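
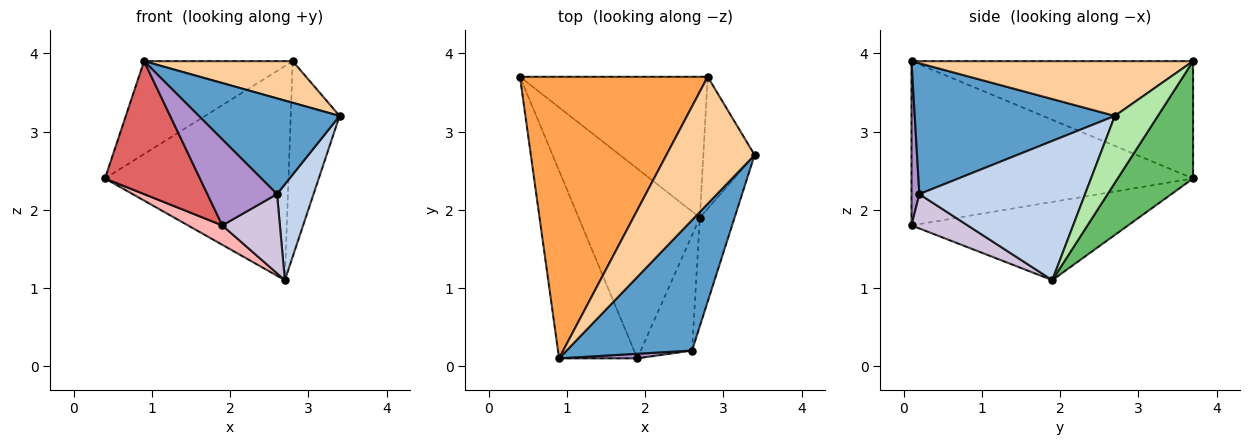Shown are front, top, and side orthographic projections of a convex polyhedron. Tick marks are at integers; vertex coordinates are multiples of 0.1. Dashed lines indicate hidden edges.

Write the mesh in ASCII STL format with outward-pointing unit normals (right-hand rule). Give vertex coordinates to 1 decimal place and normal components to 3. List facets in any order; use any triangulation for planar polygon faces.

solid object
 facet normal 0.644 -0.453 0.617
  outer loop
   vertex 2.6 0.2 2.2
   vertex 3.4 2.7 3.2
   vertex 0.9 0.1 3.9
  endloop
 endfacet
 facet normal 0.949 -0.209 -0.237
  outer loop
   vertex 2.6 0.2 2.2
   vertex 2.7 1.9 1.1
   vertex 3.4 2.7 3.2
  endloop
 endfacet
 facet normal -0.510 0.269 0.817
  outer loop
   vertex 2.8 3.7 3.9
   vertex 0.4 3.7 2.4
   vertex 0.9 0.1 3.9
  endloop
 endfacet
 facet normal 0.508 -0.268 0.819
  outer loop
   vertex 2.8 3.7 3.9
   vertex 0.9 0.1 3.9
   vertex 3.4 2.7 3.2
  endloop
 endfacet
 facet normal 0.325 0.790 -0.520
  outer loop
   vertex 2.8 3.7 3.9
   vertex 2.7 1.9 1.1
   vertex 0.4 3.7 2.4
  endloop
 endfacet
 facet normal 0.589 0.670 -0.452
  outer loop
   vertex 2.8 3.7 3.9
   vertex 3.4 2.7 3.2
   vertex 2.7 1.9 1.1
  endloop
 endfacet
 facet normal -0.864 -0.291 -0.411
  outer loop
   vertex 1.9 0.1 1.8
   vertex 0.9 0.1 3.9
   vertex 0.4 3.7 2.4
  endloop
 endfacet
 facet normal -0.540 -0.086 -0.837
  outer loop
   vertex 1.9 0.1 1.8
   vertex 0.4 3.7 2.4
   vertex 2.7 1.9 1.1
  endloop
 endfacet
 facet normal 0.111 -0.992 0.053
  outer loop
   vertex 1.9 0.1 1.8
   vertex 2.6 0.2 2.2
   vertex 0.9 0.1 3.9
  endloop
 endfacet
 facet normal 0.483 -0.495 -0.722
  outer loop
   vertex 1.9 0.1 1.8
   vertex 2.7 1.9 1.1
   vertex 2.6 0.2 2.2
  endloop
 endfacet
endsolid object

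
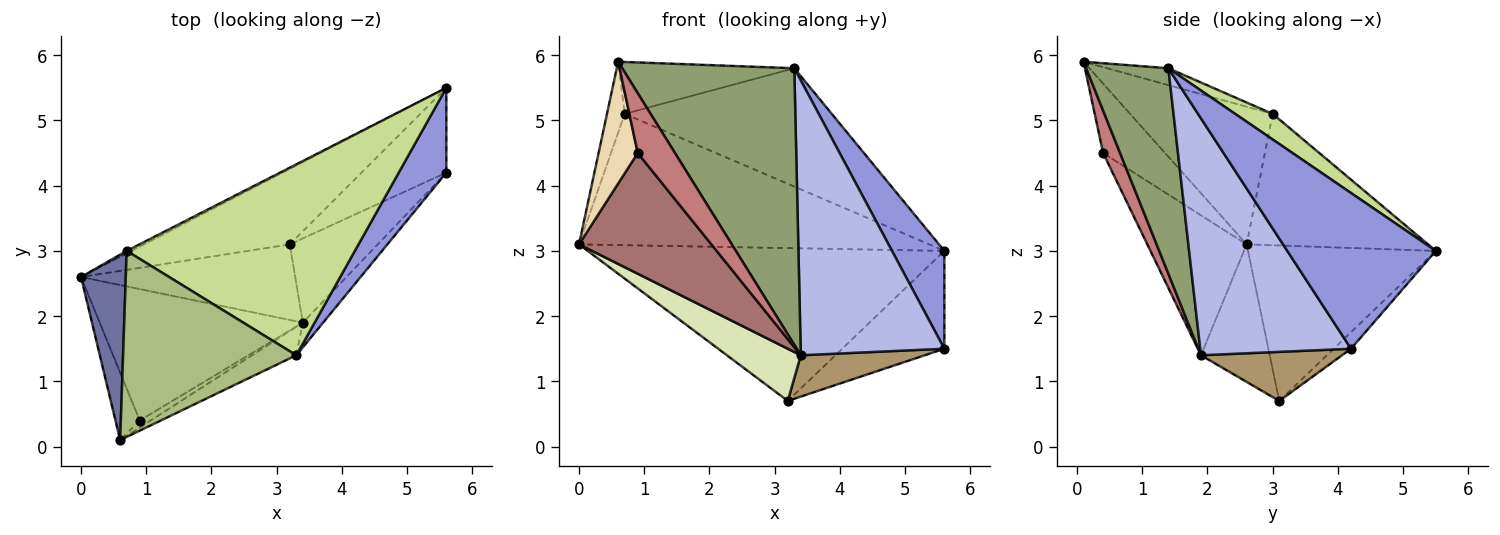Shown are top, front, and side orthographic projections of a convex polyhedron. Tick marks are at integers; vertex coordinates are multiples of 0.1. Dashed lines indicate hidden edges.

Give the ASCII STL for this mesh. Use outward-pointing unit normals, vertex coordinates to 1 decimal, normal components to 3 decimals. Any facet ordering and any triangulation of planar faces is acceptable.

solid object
 facet normal -0.944 0.117 0.307
  outer loop
   vertex 0.7 3.0 5.1
   vertex 0.0 2.6 3.1
   vertex 0.6 0.1 5.9
  endloop
 endfacet
 facet normal -0.460 0.888 -0.017
  outer loop
   vertex 0.7 3.0 5.1
   vertex 5.6 5.5 3.0
   vertex 0.0 2.6 3.1
  endloop
 endfacet
 facet normal 0.906 -0.319 0.277
  outer loop
   vertex 3.3 1.4 5.8
   vertex 5.6 4.2 1.5
   vertex 5.6 5.5 3.0
  endloop
 endfacet
 facet normal 0.723 -0.688 -0.062
  outer loop
   vertex 3.3 1.4 5.8
   vertex 3.4 1.9 1.4
   vertex 5.6 4.2 1.5
  endloop
 endfacet
 facet normal 0.429 -0.898 -0.092
  outer loop
   vertex 3.3 1.4 5.8
   vertex 0.6 0.1 5.9
   vertex 3.4 1.9 1.4
  endloop
 endfacet
 facet normal -0.093 0.268 0.959
  outer loop
   vertex 3.3 1.4 5.8
   vertex 0.7 3.0 5.1
   vertex 0.6 0.1 5.9
  endloop
 endfacet
 facet normal 0.095 0.525 0.846
  outer loop
   vertex 3.3 1.4 5.8
   vertex 5.6 5.5 3.0
   vertex 0.7 3.0 5.1
  endloop
 endfacet
 facet normal -0.467 -0.502 -0.728
  outer loop
   vertex 3.2 3.1 0.7
   vertex 3.4 1.9 1.4
   vertex 0.0 2.6 3.1
  endloop
 endfacet
 facet normal 0.448 -0.394 -0.803
  outer loop
   vertex 3.2 3.1 0.7
   vertex 5.6 4.2 1.5
   vertex 3.4 1.9 1.4
  endloop
 endfacet
 facet normal -0.427 0.811 -0.400
  outer loop
   vertex 3.2 3.1 0.7
   vertex 0.0 2.6 3.1
   vertex 5.6 5.5 3.0
  endloop
 endfacet
 facet normal -0.127 0.750 -0.650
  outer loop
   vertex 3.2 3.1 0.7
   vertex 5.6 5.5 3.0
   vertex 5.6 4.2 1.5
  endloop
 endfacet
 facet normal -0.811 -0.512 -0.283
  outer loop
   vertex 0.9 0.4 4.5
   vertex 0.6 0.1 5.9
   vertex 0.0 2.6 3.1
  endloop
 endfacet
 facet normal -0.453 -0.603 -0.657
  outer loop
   vertex 0.9 0.4 4.5
   vertex 0.0 2.6 3.1
   vertex 3.4 1.9 1.4
  endloop
 endfacet
 facet normal 0.412 -0.905 -0.106
  outer loop
   vertex 0.9 0.4 4.5
   vertex 3.4 1.9 1.4
   vertex 0.6 0.1 5.9
  endloop
 endfacet
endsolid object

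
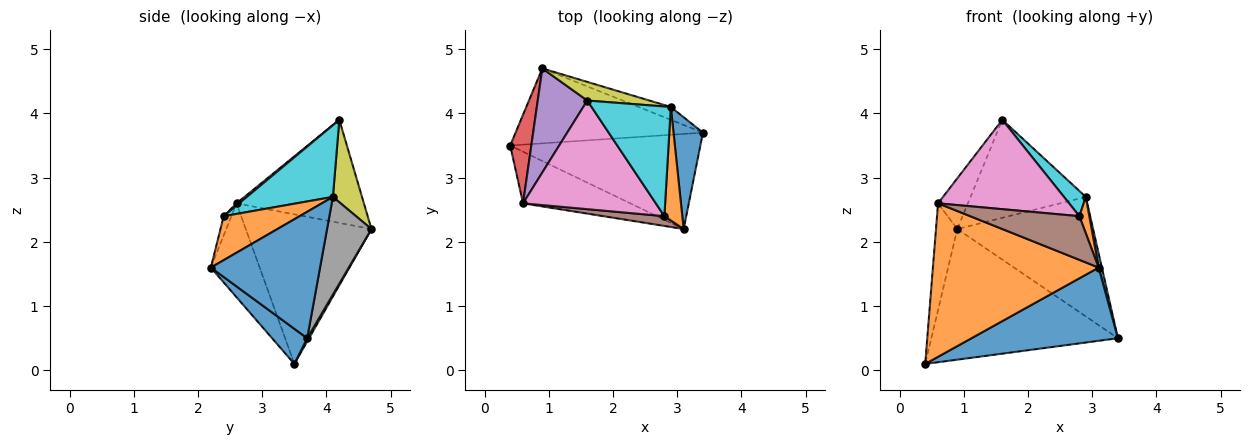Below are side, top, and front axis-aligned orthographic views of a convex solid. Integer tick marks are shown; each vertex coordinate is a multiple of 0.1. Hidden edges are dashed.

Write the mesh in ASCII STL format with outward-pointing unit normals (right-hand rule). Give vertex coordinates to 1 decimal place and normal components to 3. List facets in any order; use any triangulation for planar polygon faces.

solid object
 facet normal 0.145 -0.604 -0.784
  outer loop
   vertex 3.1 2.2 1.6
   vertex 0.4 3.5 0.1
   vertex 3.4 3.7 0.5
  endloop
 endfacet
 facet normal -0.269 -0.913 -0.307
  outer loop
   vertex 0.6 2.6 2.6
   vertex 0.4 3.5 0.1
   vertex 3.1 2.2 1.6
  endloop
 endfacet
 facet normal 0.009 0.867 -0.498
  outer loop
   vertex 0.9 4.7 2.2
   vertex 3.4 3.7 0.5
   vertex 0.4 3.5 0.1
  endloop
 endfacet
 facet normal -0.976 0.166 0.138
  outer loop
   vertex 0.9 4.7 2.2
   vertex 0.4 3.5 0.1
   vertex 0.6 2.6 2.6
  endloop
 endfacet
 facet normal -0.882 0.207 0.424
  outer loop
   vertex 0.9 4.7 2.2
   vertex 0.6 2.6 2.6
   vertex 1.6 4.2 3.9
  endloop
 endfacet
 facet normal -0.069 -0.974 0.218
  outer loop
   vertex 2.8 2.4 2.4
   vertex 0.6 2.6 2.6
   vertex 3.1 2.2 1.6
  endloop
 endfacet
 facet normal 0.012 -0.635 0.772
  outer loop
   vertex 2.8 2.4 2.4
   vertex 1.6 4.2 3.9
   vertex 0.6 2.6 2.6
  endloop
 endfacet
 facet normal 0.309 0.946 -0.102
  outer loop
   vertex 2.9 4.1 2.7
   vertex 3.4 3.7 0.5
   vertex 0.9 4.7 2.2
  endloop
 endfacet
 facet normal 0.241 0.954 0.181
  outer loop
   vertex 2.9 4.1 2.7
   vertex 0.9 4.7 2.2
   vertex 1.6 4.2 3.9
  endloop
 endfacet
 facet normal 0.662 -0.168 0.731
  outer loop
   vertex 2.9 4.1 2.7
   vertex 1.6 4.2 3.9
   vertex 2.8 2.4 2.4
  endloop
 endfacet
 facet normal 0.974 -0.029 0.226
  outer loop
   vertex 2.9 4.1 2.7
   vertex 3.1 2.2 1.6
   vertex 3.4 3.7 0.5
  endloop
 endfacet
 facet normal 0.919 -0.120 0.375
  outer loop
   vertex 2.9 4.1 2.7
   vertex 2.8 2.4 2.4
   vertex 3.1 2.2 1.6
  endloop
 endfacet
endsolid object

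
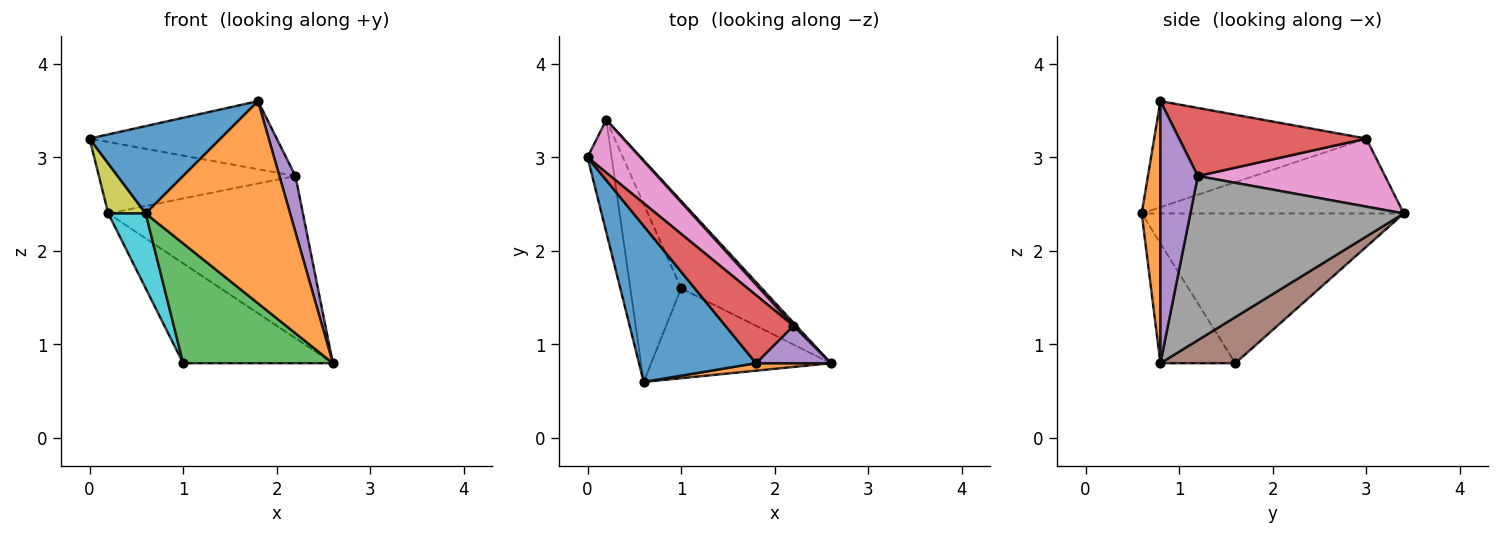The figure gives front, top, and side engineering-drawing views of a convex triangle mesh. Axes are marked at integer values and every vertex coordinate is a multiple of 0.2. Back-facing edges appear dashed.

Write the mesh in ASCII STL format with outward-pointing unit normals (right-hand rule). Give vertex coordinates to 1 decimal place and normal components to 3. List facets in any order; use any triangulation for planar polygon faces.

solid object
 facet normal -0.620 -0.383 0.684
  outer loop
   vertex 1.8 0.8 3.6
   vertex 0.0 3.0 3.2
   vertex 0.6 0.6 2.4
  endloop
 endfacet
 facet normal 0.128 -0.991 0.037
  outer loop
   vertex 1.8 0.8 3.6
   vertex 0.6 0.6 2.4
   vertex 2.6 0.8 0.8
  endloop
 endfacet
 facet normal -0.371 -0.743 -0.557
  outer loop
   vertex 1.0 1.6 0.8
   vertex 2.6 0.8 0.8
   vertex 0.6 0.6 2.4
  endloop
 endfacet
 facet normal 0.577 0.577 0.577
  outer loop
   vertex 2.2 1.2 2.8
   vertex 0.0 3.0 3.2
   vertex 1.8 0.8 3.6
  endloop
 endfacet
 facet normal 0.889 -0.381 0.254
  outer loop
   vertex 2.2 1.2 2.8
   vertex 1.8 0.8 3.6
   vertex 2.6 0.8 0.8
  endloop
 endfacet
 facet normal 0.352 0.704 -0.616
  outer loop
   vertex 0.2 3.4 2.4
   vertex 2.6 0.8 0.8
   vertex 1.0 1.6 0.8
  endloop
 endfacet
 facet normal 0.608 0.639 0.471
  outer loop
   vertex 0.2 3.4 2.4
   vertex 0.0 3.0 3.2
   vertex 2.2 1.2 2.8
  endloop
 endfacet
 facet normal 0.739 0.674 0.013
  outer loop
   vertex 0.2 3.4 2.4
   vertex 2.2 1.2 2.8
   vertex 2.6 0.8 0.8
  endloop
 endfacet
 facet normal -0.943 -0.135 -0.303
  outer loop
   vertex 0.2 3.4 2.4
   vertex 0.6 0.6 2.4
   vertex 0.0 3.0 3.2
  endloop
 endfacet
 facet normal -0.938 -0.134 -0.318
  outer loop
   vertex 0.2 3.4 2.4
   vertex 1.0 1.6 0.8
   vertex 0.6 0.6 2.4
  endloop
 endfacet
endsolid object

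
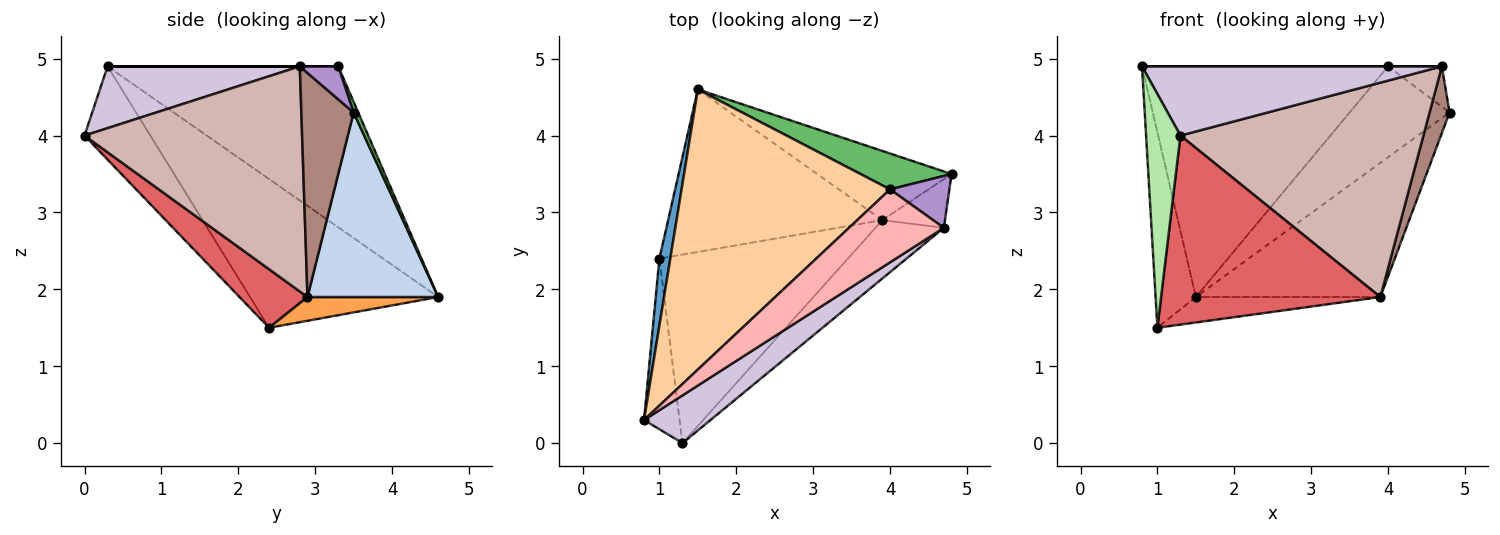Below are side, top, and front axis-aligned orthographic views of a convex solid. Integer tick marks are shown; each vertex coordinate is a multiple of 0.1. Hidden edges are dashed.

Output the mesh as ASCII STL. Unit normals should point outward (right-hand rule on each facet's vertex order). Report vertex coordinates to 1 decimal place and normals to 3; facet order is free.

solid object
 facet normal -0.975 0.209 0.072
  outer loop
   vertex 1.0 2.4 1.5
   vertex 0.8 0.3 4.9
   vertex 1.5 4.6 1.9
  endloop
 endfacet
 facet normal 0.533 0.752 -0.388
  outer loop
   vertex 3.9 2.9 1.9
   vertex 1.5 4.6 1.9
   vertex 4.8 3.5 4.3
  endloop
 endfacet
 facet normal 0.109 0.154 -0.982
  outer loop
   vertex 3.9 2.9 1.9
   vertex 1.0 2.4 1.5
   vertex 1.5 4.6 1.9
  endloop
 endfacet
 facet normal -0.512 0.546 0.663
  outer loop
   vertex 4.0 3.3 4.9
   vertex 1.5 4.6 1.9
   vertex 0.8 0.3 4.9
  endloop
 endfacet
 facet normal 0.043 0.929 0.367
  outer loop
   vertex 4.0 3.3 4.9
   vertex 4.8 3.5 4.3
   vertex 1.5 4.6 1.9
  endloop
 endfacet
 facet normal -0.840 -0.439 -0.320
  outer loop
   vertex 1.3 0.0 4.0
   vertex 0.8 0.3 4.9
   vertex 1.0 2.4 1.5
  endloop
 endfacet
 facet normal 0.214 -0.692 -0.690
  outer loop
   vertex 1.3 0.0 4.0
   vertex 1.0 2.4 1.5
   vertex 3.9 2.9 1.9
  endloop
 endfacet
 facet normal 0.000 0.000 1.000
  outer loop
   vertex 4.7 2.8 4.9
   vertex 4.0 3.3 4.9
   vertex 0.8 0.3 4.9
  endloop
 endfacet
 facet normal 0.402 0.562 0.723
  outer loop
   vertex 4.7 2.8 4.9
   vertex 4.8 3.5 4.3
   vertex 4.0 3.3 4.9
  endloop
 endfacet
 facet normal 0.467 -0.728 0.502
  outer loop
   vertex 4.7 2.8 4.9
   vertex 0.8 0.3 4.9
   vertex 1.3 0.0 4.0
  endloop
 endfacet
 facet normal 0.904 -0.346 -0.253
  outer loop
   vertex 4.7 2.8 4.9
   vertex 3.9 2.9 1.9
   vertex 4.8 3.5 4.3
  endloop
 endfacet
 facet normal 0.654 -0.730 -0.199
  outer loop
   vertex 4.7 2.8 4.9
   vertex 1.3 0.0 4.0
   vertex 3.9 2.9 1.9
  endloop
 endfacet
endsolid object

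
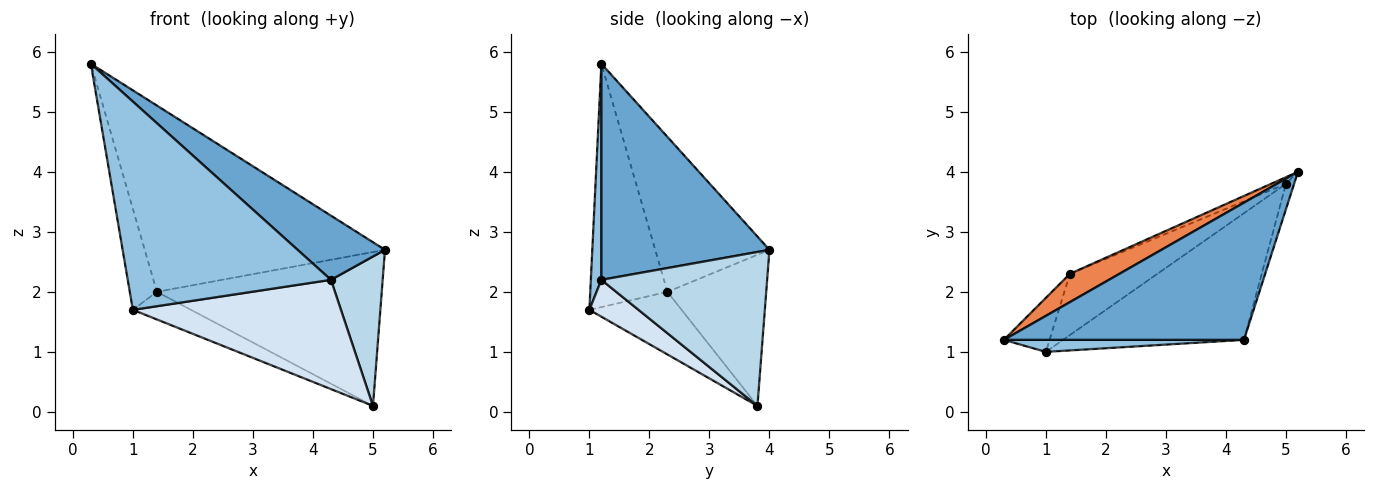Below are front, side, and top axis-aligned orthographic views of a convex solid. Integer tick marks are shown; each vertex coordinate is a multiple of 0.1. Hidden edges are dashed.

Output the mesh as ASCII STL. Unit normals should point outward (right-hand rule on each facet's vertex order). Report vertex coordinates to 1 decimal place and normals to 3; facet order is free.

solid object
 facet normal 0.632 -0.328 0.702
  outer loop
   vertex 4.3 1.2 2.2
   vertex 5.2 4.0 2.7
   vertex 0.3 1.2 5.8
  endloop
 endfacet
 facet normal 0.052 -0.997 0.057
  outer loop
   vertex 4.3 1.2 2.2
   vertex 0.3 1.2 5.8
   vertex 1.0 1.0 1.7
  endloop
 endfacet
 facet normal 0.953 -0.297 -0.050
  outer loop
   vertex 4.3 1.2 2.2
   vertex 5.0 3.8 0.1
   vertex 5.2 4.0 2.7
  endloop
 endfacet
 facet normal 0.153 -0.646 -0.748
  outer loop
   vertex 4.3 1.2 2.2
   vertex 1.0 1.0 1.7
   vertex 5.0 3.8 0.1
  endloop
 endfacet
 facet normal -0.425 0.895 0.136
  outer loop
   vertex 1.4 2.3 2.0
   vertex 0.3 1.2 5.8
   vertex 5.2 4.0 2.7
  endloop
 endfacet
 facet normal -0.402 0.915 -0.039
  outer loop
   vertex 1.4 2.3 2.0
   vertex 5.2 4.0 2.7
   vertex 5.0 3.8 0.1
  endloop
 endfacet
 facet normal -0.929 0.326 -0.175
  outer loop
   vertex 1.4 2.3 2.0
   vertex 1.0 1.0 1.7
   vertex 0.3 1.2 5.8
  endloop
 endfacet
 facet normal -0.546 0.344 -0.763
  outer loop
   vertex 1.4 2.3 2.0
   vertex 5.0 3.8 0.1
   vertex 1.0 1.0 1.7
  endloop
 endfacet
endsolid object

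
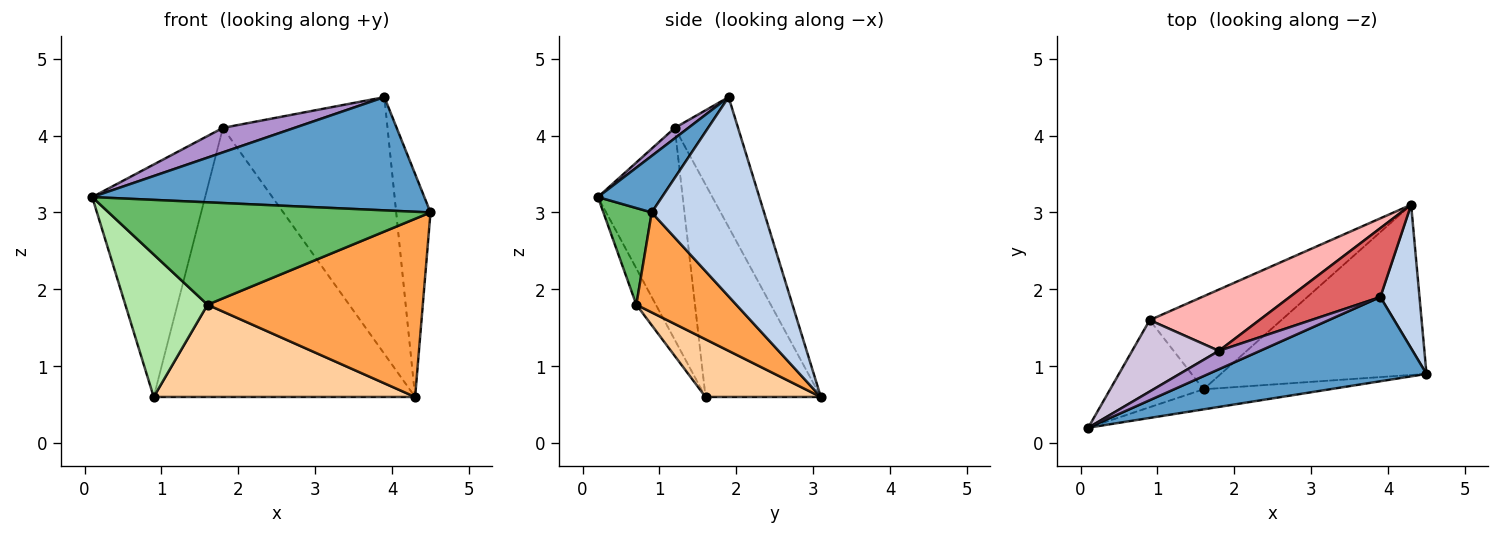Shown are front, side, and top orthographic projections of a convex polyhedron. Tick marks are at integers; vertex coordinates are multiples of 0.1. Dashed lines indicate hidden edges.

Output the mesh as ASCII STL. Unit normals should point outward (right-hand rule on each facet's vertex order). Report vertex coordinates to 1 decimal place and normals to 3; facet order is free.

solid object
 facet normal 0.153 -0.793 0.590
  outer loop
   vertex 3.9 1.9 4.5
   vertex 0.1 0.2 3.2
   vertex 4.5 0.9 3.0
  endloop
 endfacet
 facet normal 0.940 0.287 0.185
  outer loop
   vertex 3.9 1.9 4.5
   vertex 4.5 0.9 3.0
   vertex 4.3 3.1 0.6
  endloop
 endfacet
 facet normal 0.318 -0.685 -0.655
  outer loop
   vertex 1.6 0.7 1.8
   vertex 4.3 3.1 0.6
   vertex 4.5 0.9 3.0
  endloop
 endfacet
 facet normal 0.297 -0.673 -0.678
  outer loop
   vertex 1.6 0.7 1.8
   vertex 0.9 1.6 0.6
   vertex 4.3 3.1 0.6
  endloop
 endfacet
 facet normal 0.146 -0.971 -0.191
  outer loop
   vertex 1.6 0.7 1.8
   vertex 4.5 0.9 3.0
   vertex 0.1 0.2 3.2
  endloop
 endfacet
 facet normal -0.199 -0.836 -0.511
  outer loop
   vertex 1.6 0.7 1.8
   vertex 0.1 0.2 3.2
   vertex 0.9 1.6 0.6
  endloop
 endfacet
 facet normal -0.348 0.905 0.243
  outer loop
   vertex 1.8 1.2 4.1
   vertex 3.9 1.9 4.5
   vertex 4.3 3.1 0.6
  endloop
 endfacet
 facet normal -0.395 0.896 0.204
  outer loop
   vertex 1.8 1.2 4.1
   vertex 4.3 3.1 0.6
   vertex 0.9 1.6 0.6
  endloop
 endfacet
 facet normal 0.150 -0.790 0.594
  outer loop
   vertex 1.8 1.2 4.1
   vertex 0.1 0.2 3.2
   vertex 3.9 1.9 4.5
  endloop
 endfacet
 facet normal -0.583 0.777 0.239
  outer loop
   vertex 1.8 1.2 4.1
   vertex 0.9 1.6 0.6
   vertex 0.1 0.2 3.2
  endloop
 endfacet
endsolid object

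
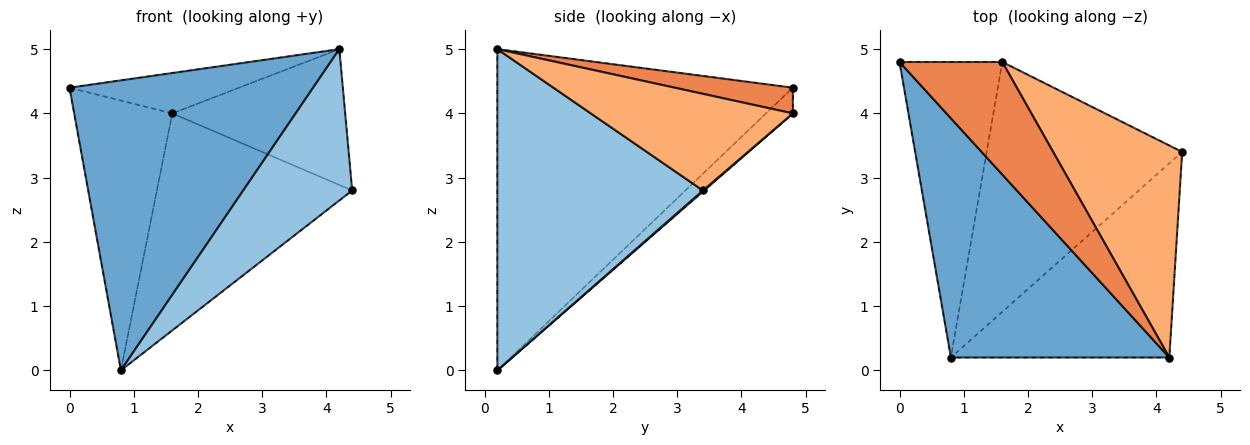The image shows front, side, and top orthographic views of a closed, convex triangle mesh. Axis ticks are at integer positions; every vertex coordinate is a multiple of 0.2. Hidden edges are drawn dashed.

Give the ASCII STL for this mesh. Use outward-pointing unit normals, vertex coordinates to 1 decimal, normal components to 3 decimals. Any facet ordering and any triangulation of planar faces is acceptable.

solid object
 facet normal -0.683 -0.563 0.465
  outer loop
   vertex 4.2 0.2 5.0
   vertex 0.0 4.8 4.4
   vertex 0.8 0.2 0.0
  endloop
 endfacet
 facet normal 0.757 -0.401 -0.515
  outer loop
   vertex 4.2 0.2 5.0
   vertex 0.8 0.2 0.0
   vertex 4.4 3.4 2.8
  endloop
 endfacet
 facet normal -0.182 0.663 -0.726
  outer loop
   vertex 1.6 4.8 4.0
   vertex 0.8 0.2 0.0
   vertex 0.0 4.8 4.4
  endloop
 endfacet
 facet normal 0.004 0.656 -0.755
  outer loop
   vertex 1.6 4.8 4.0
   vertex 4.4 3.4 2.8
   vertex 0.8 0.2 0.0
  endloop
 endfacet
 facet normal 0.229 0.329 0.916
  outer loop
   vertex 1.6 4.8 4.0
   vertex 0.0 4.8 4.4
   vertex 4.2 0.2 5.0
  endloop
 endfacet
 facet normal 0.533 0.456 0.712
  outer loop
   vertex 1.6 4.8 4.0
   vertex 4.2 0.2 5.0
   vertex 4.4 3.4 2.8
  endloop
 endfacet
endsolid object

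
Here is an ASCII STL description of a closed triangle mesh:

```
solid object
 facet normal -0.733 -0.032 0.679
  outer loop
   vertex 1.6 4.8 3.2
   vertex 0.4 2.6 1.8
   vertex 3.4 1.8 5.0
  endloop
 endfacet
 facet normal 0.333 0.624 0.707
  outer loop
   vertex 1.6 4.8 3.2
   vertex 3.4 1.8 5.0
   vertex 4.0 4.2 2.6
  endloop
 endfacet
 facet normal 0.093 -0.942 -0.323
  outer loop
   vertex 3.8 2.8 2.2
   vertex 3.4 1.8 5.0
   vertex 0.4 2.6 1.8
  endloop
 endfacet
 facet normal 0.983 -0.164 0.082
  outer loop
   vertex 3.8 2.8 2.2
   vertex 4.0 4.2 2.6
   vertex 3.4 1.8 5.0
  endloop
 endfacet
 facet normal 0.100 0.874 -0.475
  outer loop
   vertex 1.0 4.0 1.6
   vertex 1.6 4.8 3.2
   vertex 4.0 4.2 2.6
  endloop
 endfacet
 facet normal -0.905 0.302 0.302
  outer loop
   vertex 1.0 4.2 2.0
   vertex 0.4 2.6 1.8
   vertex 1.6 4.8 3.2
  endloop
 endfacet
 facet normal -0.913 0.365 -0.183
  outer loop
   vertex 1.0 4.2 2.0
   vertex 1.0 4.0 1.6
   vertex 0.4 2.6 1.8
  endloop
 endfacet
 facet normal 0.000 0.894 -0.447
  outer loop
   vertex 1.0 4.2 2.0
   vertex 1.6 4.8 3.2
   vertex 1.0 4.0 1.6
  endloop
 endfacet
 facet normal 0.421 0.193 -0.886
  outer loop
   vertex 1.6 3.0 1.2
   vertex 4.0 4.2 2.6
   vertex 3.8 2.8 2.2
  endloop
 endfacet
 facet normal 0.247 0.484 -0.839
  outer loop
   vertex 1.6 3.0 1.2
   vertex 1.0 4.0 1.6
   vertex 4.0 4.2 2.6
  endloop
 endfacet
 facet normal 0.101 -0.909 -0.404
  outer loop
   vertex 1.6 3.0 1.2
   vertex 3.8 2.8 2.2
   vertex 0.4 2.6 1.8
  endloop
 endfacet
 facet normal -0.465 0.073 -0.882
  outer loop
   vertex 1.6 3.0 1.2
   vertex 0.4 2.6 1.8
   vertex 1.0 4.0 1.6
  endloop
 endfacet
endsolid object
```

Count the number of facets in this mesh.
12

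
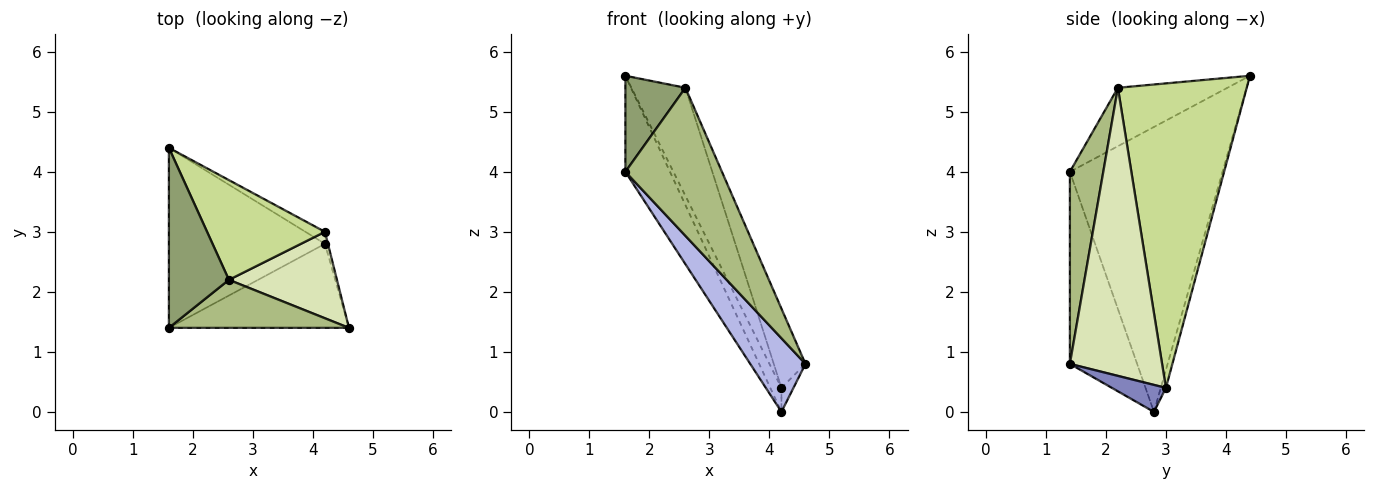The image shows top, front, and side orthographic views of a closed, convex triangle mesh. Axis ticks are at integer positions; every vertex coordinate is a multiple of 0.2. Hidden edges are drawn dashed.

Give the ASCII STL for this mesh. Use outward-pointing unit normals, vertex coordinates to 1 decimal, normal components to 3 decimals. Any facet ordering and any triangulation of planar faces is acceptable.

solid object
 facet normal -0.382 0.827 -0.413
  outer loop
   vertex 4.2 3.0 0.4
   vertex 4.2 2.8 0.0
   vertex 1.6 4.4 5.6
  endloop
 endfacet
 facet normal 0.970 0.216 -0.108
  outer loop
   vertex 4.2 3.0 0.4
   vertex 4.6 1.4 0.8
   vertex 4.2 2.8 0.0
  endloop
 endfacet
 facet normal -0.850 0.248 -0.465
  outer loop
   vertex 1.6 1.4 4.0
   vertex 1.6 4.4 5.6
   vertex 4.2 2.8 0.0
  endloop
 endfacet
 facet normal -0.626 -0.514 -0.587
  outer loop
   vertex 1.6 1.4 4.0
   vertex 4.2 2.8 0.0
   vertex 4.6 1.4 0.8
  endloop
 endfacet
 facet normal -0.652 -0.357 0.669
  outer loop
   vertex 2.6 2.2 5.4
   vertex 1.6 4.4 5.6
   vertex 1.6 1.4 4.0
  endloop
 endfacet
 facet normal 0.313 -0.904 0.293
  outer loop
   vertex 2.6 2.2 5.4
   vertex 1.6 1.4 4.0
   vertex 4.6 1.4 0.8
  endloop
 endfacet
 facet normal 0.869 0.364 0.336
  outer loop
   vertex 2.6 2.2 5.4
   vertex 4.2 3.0 0.4
   vertex 1.6 4.4 5.6
  endloop
 endfacet
 facet normal 0.891 0.306 0.334
  outer loop
   vertex 2.6 2.2 5.4
   vertex 4.6 1.4 0.8
   vertex 4.2 3.0 0.4
  endloop
 endfacet
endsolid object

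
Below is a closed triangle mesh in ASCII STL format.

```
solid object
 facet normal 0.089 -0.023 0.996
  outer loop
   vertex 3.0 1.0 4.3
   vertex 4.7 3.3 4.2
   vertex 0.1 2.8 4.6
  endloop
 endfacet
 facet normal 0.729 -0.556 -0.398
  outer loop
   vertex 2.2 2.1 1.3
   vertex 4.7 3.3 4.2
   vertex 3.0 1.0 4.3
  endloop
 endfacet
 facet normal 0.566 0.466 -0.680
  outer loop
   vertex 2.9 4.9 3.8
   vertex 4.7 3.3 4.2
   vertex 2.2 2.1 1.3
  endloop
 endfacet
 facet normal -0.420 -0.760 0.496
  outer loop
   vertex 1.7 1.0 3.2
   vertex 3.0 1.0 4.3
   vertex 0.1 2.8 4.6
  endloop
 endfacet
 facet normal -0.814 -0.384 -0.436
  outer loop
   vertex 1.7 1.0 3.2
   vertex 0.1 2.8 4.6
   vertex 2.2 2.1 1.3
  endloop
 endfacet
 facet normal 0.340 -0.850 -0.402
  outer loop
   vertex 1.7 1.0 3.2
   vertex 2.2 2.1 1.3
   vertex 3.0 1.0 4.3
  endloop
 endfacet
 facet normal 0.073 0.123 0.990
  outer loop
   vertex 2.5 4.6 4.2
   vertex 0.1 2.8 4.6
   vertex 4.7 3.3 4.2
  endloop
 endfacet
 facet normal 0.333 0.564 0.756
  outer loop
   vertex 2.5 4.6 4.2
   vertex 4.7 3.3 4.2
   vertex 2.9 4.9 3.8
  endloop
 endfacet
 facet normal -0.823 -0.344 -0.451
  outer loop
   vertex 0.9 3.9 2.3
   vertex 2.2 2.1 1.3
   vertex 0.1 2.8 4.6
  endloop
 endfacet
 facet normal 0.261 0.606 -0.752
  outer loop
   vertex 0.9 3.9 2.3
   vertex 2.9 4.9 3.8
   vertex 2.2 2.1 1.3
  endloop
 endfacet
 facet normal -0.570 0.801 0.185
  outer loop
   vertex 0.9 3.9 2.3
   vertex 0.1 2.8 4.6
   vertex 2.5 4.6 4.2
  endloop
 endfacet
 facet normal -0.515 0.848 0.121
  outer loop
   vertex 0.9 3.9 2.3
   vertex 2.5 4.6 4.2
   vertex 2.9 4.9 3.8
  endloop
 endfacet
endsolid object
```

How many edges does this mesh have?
18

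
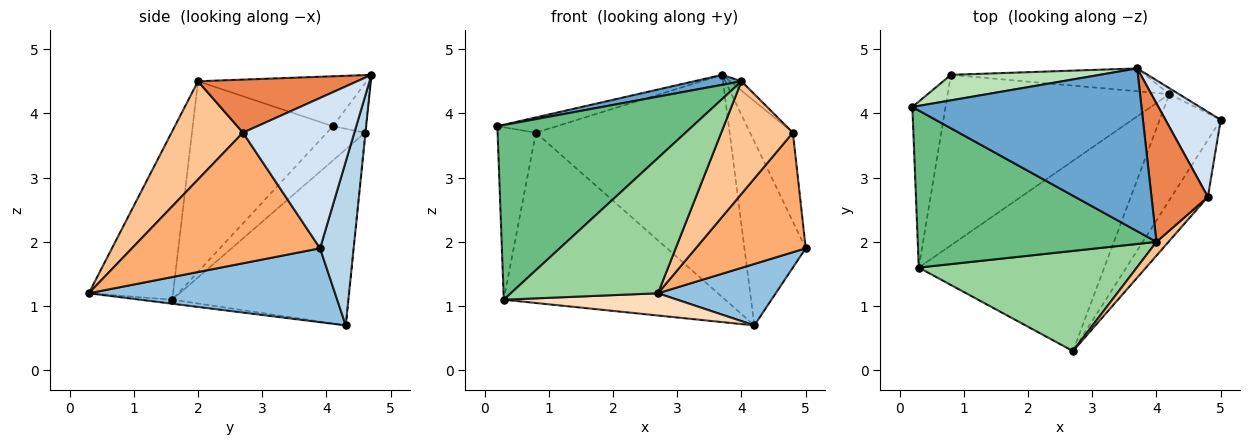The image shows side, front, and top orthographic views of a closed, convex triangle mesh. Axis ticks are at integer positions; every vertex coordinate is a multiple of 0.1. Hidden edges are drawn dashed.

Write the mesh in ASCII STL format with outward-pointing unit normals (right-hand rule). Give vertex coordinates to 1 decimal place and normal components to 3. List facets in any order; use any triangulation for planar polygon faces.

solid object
 facet normal -0.213 -0.060 0.975
  outer loop
   vertex 4.0 2.0 4.5
   vertex 3.7 4.7 4.6
   vertex 0.2 4.1 3.8
  endloop
 endfacet
 facet normal 0.723 -0.346 -0.598
  outer loop
   vertex 4.2 4.3 0.7
   vertex 5.0 3.9 1.9
   vertex 2.7 0.3 1.2
  endloop
 endfacet
 facet normal 0.481 0.876 -0.028
  outer loop
   vertex 4.2 4.3 0.7
   vertex 3.7 4.7 4.6
   vertex 5.0 3.9 1.9
  endloop
 endfacet
 facet normal 0.883 0.340 0.324
  outer loop
   vertex 4.8 2.7 3.7
   vertex 5.0 3.9 1.9
   vertex 3.7 4.7 4.6
  endloop
 endfacet
 facet normal 0.684 0.049 0.727
  outer loop
   vertex 4.8 2.7 3.7
   vertex 3.7 4.7 4.6
   vertex 4.0 2.0 4.5
  endloop
 endfacet
 facet normal 0.839 -0.491 -0.234
  outer loop
   vertex 4.8 2.7 3.7
   vertex 2.7 0.3 1.2
   vertex 5.0 3.9 1.9
  endloop
 endfacet
 facet normal 0.704 -0.705 0.086
  outer loop
   vertex 4.8 2.7 3.7
   vertex 4.0 2.0 4.5
   vertex 2.7 0.3 1.2
  endloop
 endfacet
 facet normal -0.021 -0.116 -0.993
  outer loop
   vertex 0.3 1.6 1.1
   vertex 4.2 4.3 0.7
   vertex 2.7 0.3 1.2
  endloop
 endfacet
 facet normal -0.471 -0.656 0.590
  outer loop
   vertex 0.3 1.6 1.1
   vertex 4.0 2.0 4.5
   vertex 0.2 4.1 3.8
  endloop
 endfacet
 facet normal -0.418 -0.730 0.541
  outer loop
   vertex 0.3 1.6 1.1
   vertex 2.7 0.3 1.2
   vertex 4.0 2.0 4.5
  endloop
 endfacet
 facet normal -0.273 0.493 0.826
  outer loop
   vertex 0.8 4.6 3.7
   vertex 0.2 4.1 3.8
   vertex 3.7 4.7 4.6
  endloop
 endfacet
 facet normal -0.003 0.995 -0.102
  outer loop
   vertex 0.8 4.6 3.7
   vertex 3.7 4.7 4.6
   vertex 4.2 4.3 0.7
  endloop
 endfacet
 facet normal -0.582 0.586 -0.564
  outer loop
   vertex 0.8 4.6 3.7
   vertex 0.3 1.6 1.1
   vertex 0.2 4.1 3.8
  endloop
 endfacet
 facet normal -0.490 0.616 -0.617
  outer loop
   vertex 0.8 4.6 3.7
   vertex 4.2 4.3 0.7
   vertex 0.3 1.6 1.1
  endloop
 endfacet
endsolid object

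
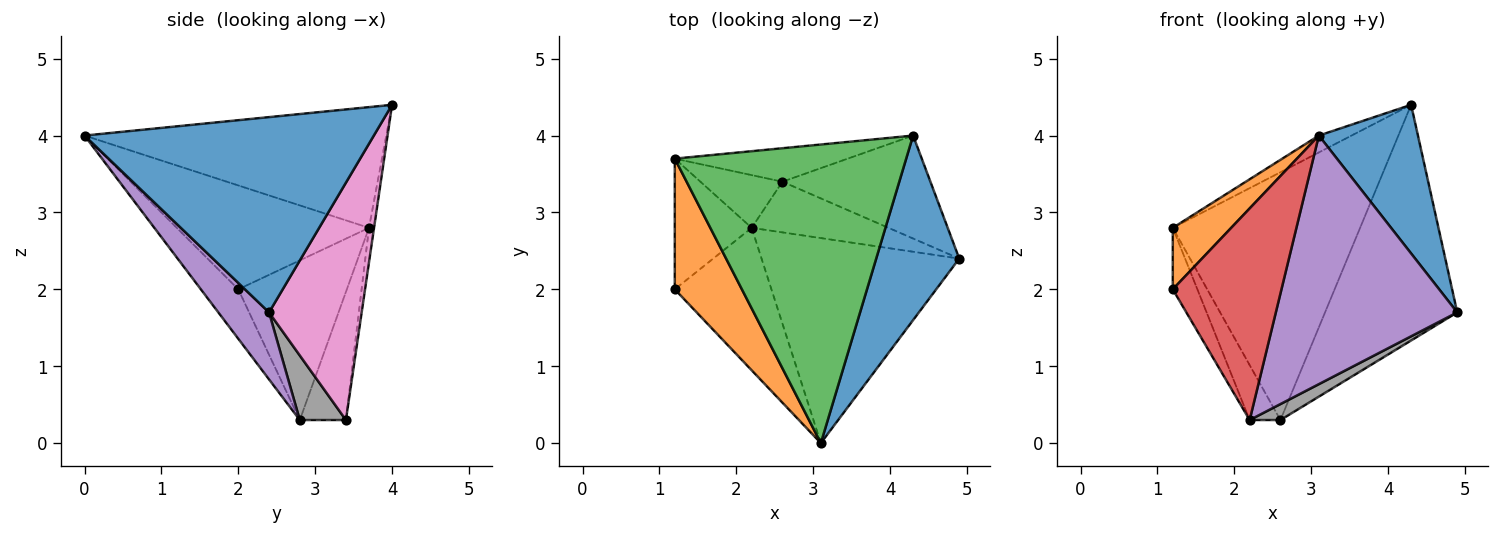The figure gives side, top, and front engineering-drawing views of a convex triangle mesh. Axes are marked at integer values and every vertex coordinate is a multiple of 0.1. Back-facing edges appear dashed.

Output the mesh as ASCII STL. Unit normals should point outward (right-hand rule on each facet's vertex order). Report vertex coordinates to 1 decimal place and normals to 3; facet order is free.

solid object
 facet normal 0.878 -0.301 0.373
  outer loop
   vertex 4.3 4.0 4.4
   vertex 3.1 0.0 4.0
   vertex 4.9 2.4 1.7
  endloop
 endfacet
 facet normal -0.814 -0.247 0.526
  outer loop
   vertex 1.2 3.7 2.8
   vertex 1.2 2.0 2.0
   vertex 3.1 0.0 4.0
  endloop
 endfacet
 facet normal -0.462 0.050 0.886
  outer loop
   vertex 1.2 3.7 2.8
   vertex 3.1 0.0 4.0
   vertex 4.3 4.0 4.4
  endloop
 endfacet
 facet normal -0.275 -0.798 -0.537
  outer loop
   vertex 2.2 2.8 0.3
   vertex 3.1 0.0 4.0
   vertex 1.2 2.0 2.0
  endloop
 endfacet
 facet normal 0.211 -0.754 -0.622
  outer loop
   vertex 2.2 2.8 0.3
   vertex 4.9 2.4 1.7
   vertex 3.1 0.0 4.0
  endloop
 endfacet
 facet normal -0.883 0.200 -0.425
  outer loop
   vertex 2.2 2.8 0.3
   vertex 1.2 2.0 2.0
   vertex 1.2 3.7 2.8
  endloop
 endfacet
 facet normal 0.540 0.771 -0.337
  outer loop
   vertex 2.6 3.4 0.3
   vertex 4.3 4.0 4.4
   vertex 4.9 2.4 1.7
  endloop
 endfacet
 facet normal 0.410 -0.274 -0.870
  outer loop
   vertex 2.6 3.4 0.3
   vertex 4.9 2.4 1.7
   vertex 2.2 2.8 0.3
  endloop
 endfacet
 facet normal -0.027 0.991 -0.134
  outer loop
   vertex 2.6 3.4 0.3
   vertex 1.2 3.7 2.8
   vertex 4.3 4.0 4.4
  endloop
 endfacet
 facet normal -0.734 0.490 -0.470
  outer loop
   vertex 2.6 3.4 0.3
   vertex 2.2 2.8 0.3
   vertex 1.2 3.7 2.8
  endloop
 endfacet
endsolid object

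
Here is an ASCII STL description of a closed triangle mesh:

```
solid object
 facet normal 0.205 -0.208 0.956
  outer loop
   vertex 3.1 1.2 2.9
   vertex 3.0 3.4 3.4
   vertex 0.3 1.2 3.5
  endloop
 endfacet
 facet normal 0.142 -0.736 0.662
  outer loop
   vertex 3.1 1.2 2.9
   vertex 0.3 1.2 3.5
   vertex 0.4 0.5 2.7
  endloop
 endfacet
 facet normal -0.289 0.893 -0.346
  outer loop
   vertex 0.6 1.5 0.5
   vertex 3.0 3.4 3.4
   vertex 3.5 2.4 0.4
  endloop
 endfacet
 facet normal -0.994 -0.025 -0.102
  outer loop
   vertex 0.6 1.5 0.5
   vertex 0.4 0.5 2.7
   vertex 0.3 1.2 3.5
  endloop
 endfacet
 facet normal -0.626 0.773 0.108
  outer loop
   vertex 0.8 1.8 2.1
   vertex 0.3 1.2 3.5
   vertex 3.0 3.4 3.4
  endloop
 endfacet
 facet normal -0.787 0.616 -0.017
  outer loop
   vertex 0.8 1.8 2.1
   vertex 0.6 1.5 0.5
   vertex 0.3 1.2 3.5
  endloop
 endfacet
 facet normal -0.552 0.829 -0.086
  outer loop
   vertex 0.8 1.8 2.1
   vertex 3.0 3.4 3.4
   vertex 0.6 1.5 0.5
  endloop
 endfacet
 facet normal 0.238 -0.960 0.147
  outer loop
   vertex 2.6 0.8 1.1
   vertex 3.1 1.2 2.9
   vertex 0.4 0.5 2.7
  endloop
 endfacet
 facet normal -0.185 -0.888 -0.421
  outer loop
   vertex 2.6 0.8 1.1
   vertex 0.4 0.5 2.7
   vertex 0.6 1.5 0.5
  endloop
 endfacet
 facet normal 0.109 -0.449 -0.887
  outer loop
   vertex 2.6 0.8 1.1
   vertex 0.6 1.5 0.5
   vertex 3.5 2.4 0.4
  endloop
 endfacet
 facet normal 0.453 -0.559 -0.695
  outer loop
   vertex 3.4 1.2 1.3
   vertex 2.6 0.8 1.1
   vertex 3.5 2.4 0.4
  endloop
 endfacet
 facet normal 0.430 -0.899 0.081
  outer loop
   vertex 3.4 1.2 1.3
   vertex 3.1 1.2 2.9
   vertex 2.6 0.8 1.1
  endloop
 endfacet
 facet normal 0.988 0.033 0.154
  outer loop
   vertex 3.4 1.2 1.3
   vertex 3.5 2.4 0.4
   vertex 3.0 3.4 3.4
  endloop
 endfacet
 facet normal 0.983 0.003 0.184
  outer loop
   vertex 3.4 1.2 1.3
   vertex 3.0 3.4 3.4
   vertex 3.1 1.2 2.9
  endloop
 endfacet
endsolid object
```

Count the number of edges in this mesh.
21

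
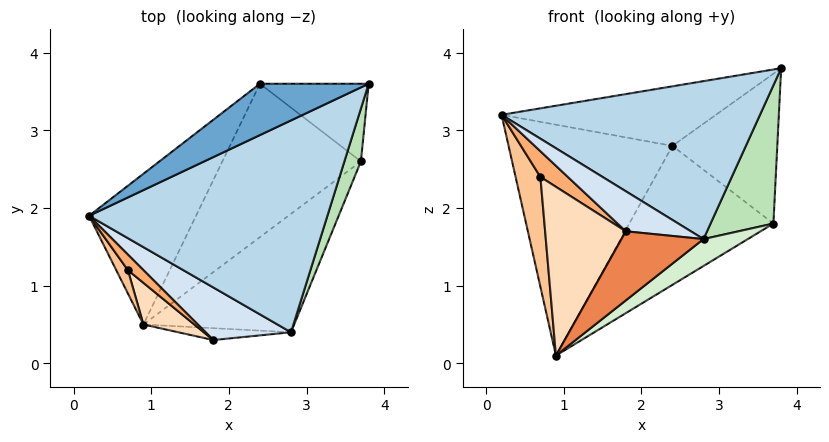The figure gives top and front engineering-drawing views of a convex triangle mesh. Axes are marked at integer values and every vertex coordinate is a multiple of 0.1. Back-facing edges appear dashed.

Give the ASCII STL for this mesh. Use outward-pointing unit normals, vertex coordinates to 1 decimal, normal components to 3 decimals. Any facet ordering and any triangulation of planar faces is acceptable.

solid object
 facet normal -0.423 0.686 0.592
  outer loop
   vertex 2.4 3.6 2.8
   vertex 0.2 1.9 3.2
   vertex 3.8 3.6 3.8
  endloop
 endfacet
 facet normal -0.598 0.671 -0.438
  outer loop
   vertex 2.4 3.6 2.8
   vertex 0.9 0.5 0.1
   vertex 0.2 1.9 3.2
  endloop
 endfacet
 facet normal 0.147 -0.591 0.793
  outer loop
   vertex 2.8 0.4 1.6
   vertex 3.8 3.6 3.8
   vertex 0.2 1.9 3.2
  endloop
 endfacet
 facet normal 0.139 -0.600 0.788
  outer loop
   vertex 2.8 0.4 1.6
   vertex 0.2 1.9 3.2
   vertex 1.8 0.3 1.7
  endloop
 endfacet
 facet normal 0.081 -0.982 -0.169
  outer loop
   vertex 2.8 0.4 1.6
   vertex 1.8 0.3 1.7
   vertex 0.9 0.5 0.1
  endloop
 endfacet
 facet normal -0.348 -0.802 0.485
  outer loop
   vertex 0.7 1.2 2.4
   vertex 1.8 0.3 1.7
   vertex 0.2 1.9 3.2
  endloop
 endfacet
 facet normal -0.720 -0.679 0.144
  outer loop
   vertex 0.7 1.2 2.4
   vertex 0.2 1.9 3.2
   vertex 0.9 0.5 0.1
  endloop
 endfacet
 facet normal -0.540 -0.817 0.202
  outer loop
   vertex 0.7 1.2 2.4
   vertex 0.9 0.5 0.1
   vertex 1.8 0.3 1.7
  endloop
 endfacet
 facet normal 0.312 0.843 -0.437
  outer loop
   vertex 3.7 2.6 1.8
   vertex 2.4 3.6 2.8
   vertex 3.8 3.6 3.8
  endloop
 endfacet
 facet normal -0.054 0.670 -0.740
  outer loop
   vertex 3.7 2.6 1.8
   vertex 0.9 0.5 0.1
   vertex 2.4 3.6 2.8
  endloop
 endfacet
 facet normal 0.911 -0.386 0.147
  outer loop
   vertex 3.7 2.6 1.8
   vertex 3.8 3.6 3.8
   vertex 2.8 0.4 1.6
  endloop
 endfacet
 facet normal 0.604 -0.177 -0.777
  outer loop
   vertex 3.7 2.6 1.8
   vertex 2.8 0.4 1.6
   vertex 0.9 0.5 0.1
  endloop
 endfacet
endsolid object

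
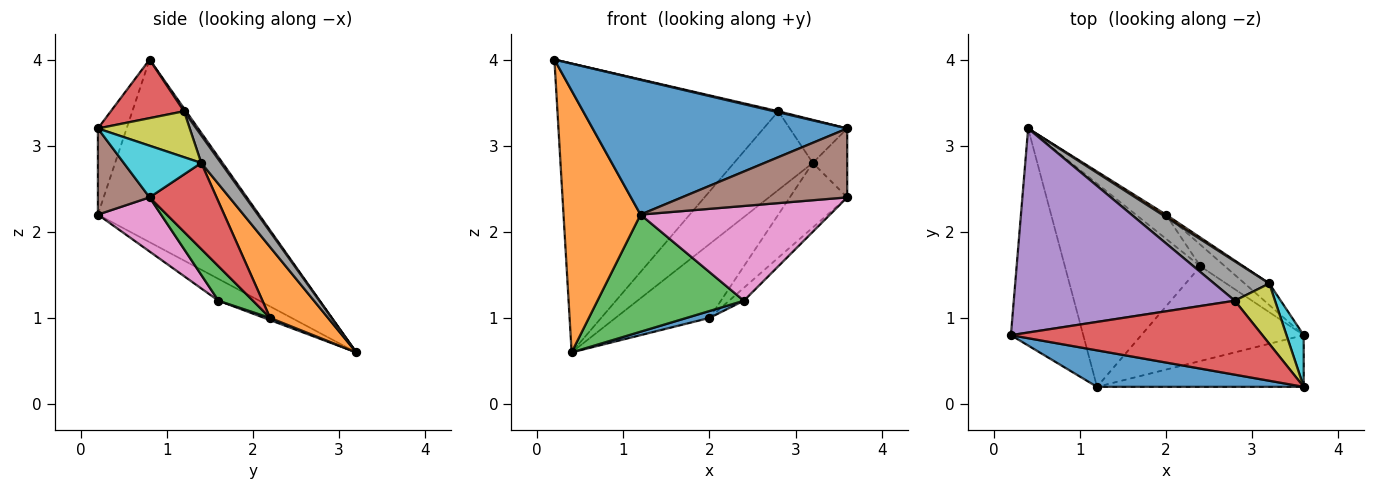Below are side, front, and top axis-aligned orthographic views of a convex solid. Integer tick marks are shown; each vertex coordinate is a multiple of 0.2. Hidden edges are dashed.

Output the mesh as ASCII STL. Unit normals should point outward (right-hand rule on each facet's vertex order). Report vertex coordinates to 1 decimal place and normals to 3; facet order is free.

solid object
 facet normal -0.108 -0.960 0.260
  outer loop
   vertex 1.2 0.2 2.2
   vertex 3.6 0.2 3.2
   vertex 0.2 0.8 4.0
  endloop
 endfacet
 facet normal -0.850 -0.406 -0.337
  outer loop
   vertex 1.2 0.2 2.2
   vertex 0.2 0.8 4.0
   vertex 0.4 3.2 0.6
  endloop
 endfacet
 facet normal -0.138 -0.495 -0.858
  outer loop
   vertex 2.4 1.6 1.2
   vertex 1.2 0.2 2.2
   vertex 0.4 3.2 0.6
  endloop
 endfacet
 facet normal 0.227 -0.013 0.974
  outer loop
   vertex 2.8 1.2 3.4
   vertex 0.2 0.8 4.0
   vertex 3.6 0.2 3.2
  endloop
 endfacet
 facet normal 0.007 0.817 0.577
  outer loop
   vertex 2.8 1.2 3.4
   vertex 0.4 3.2 0.6
   vertex 0.2 0.8 4.0
  endloop
 endfacet
 facet normal 0.243 -0.776 -0.582
  outer loop
   vertex 3.6 0.8 2.4
   vertex 3.6 0.2 3.2
   vertex 1.2 0.2 2.2
  endloop
 endfacet
 facet normal 0.229 -0.688 -0.688
  outer loop
   vertex 3.6 0.8 2.4
   vertex 1.2 0.2 2.2
   vertex 2.4 1.6 1.2
  endloop
 endfacet
 facet normal 0.218 0.873 0.436
  outer loop
   vertex 3.2 1.4 2.8
   vertex 0.4 3.2 0.6
   vertex 2.8 1.2 3.4
  endloop
 endfacet
 facet normal 0.681 0.426 0.596
  outer loop
   vertex 3.2 1.4 2.8
   vertex 2.8 1.2 3.4
   vertex 3.6 0.2 3.2
  endloop
 endfacet
 facet normal 0.874 0.389 0.291
  outer loop
   vertex 3.2 1.4 2.8
   vertex 3.6 0.2 3.2
   vertex 3.6 0.8 2.4
  endloop
 endfacet
 facet normal 0.069 -0.274 -0.959
  outer loop
   vertex 2.0 2.2 1.0
   vertex 2.4 1.6 1.2
   vertex 0.4 3.2 0.6
  endloop
 endfacet
 facet normal 0.525 0.851 0.028
  outer loop
   vertex 2.0 2.2 1.0
   vertex 0.4 3.2 0.6
   vertex 3.2 1.4 2.8
  endloop
 endfacet
 facet normal 0.768 0.329 -0.549
  outer loop
   vertex 2.0 2.2 1.0
   vertex 3.6 0.8 2.4
   vertex 2.4 1.6 1.2
  endloop
 endfacet
 facet normal 0.742 0.636 -0.212
  outer loop
   vertex 2.0 2.2 1.0
   vertex 3.2 1.4 2.8
   vertex 3.6 0.8 2.4
  endloop
 endfacet
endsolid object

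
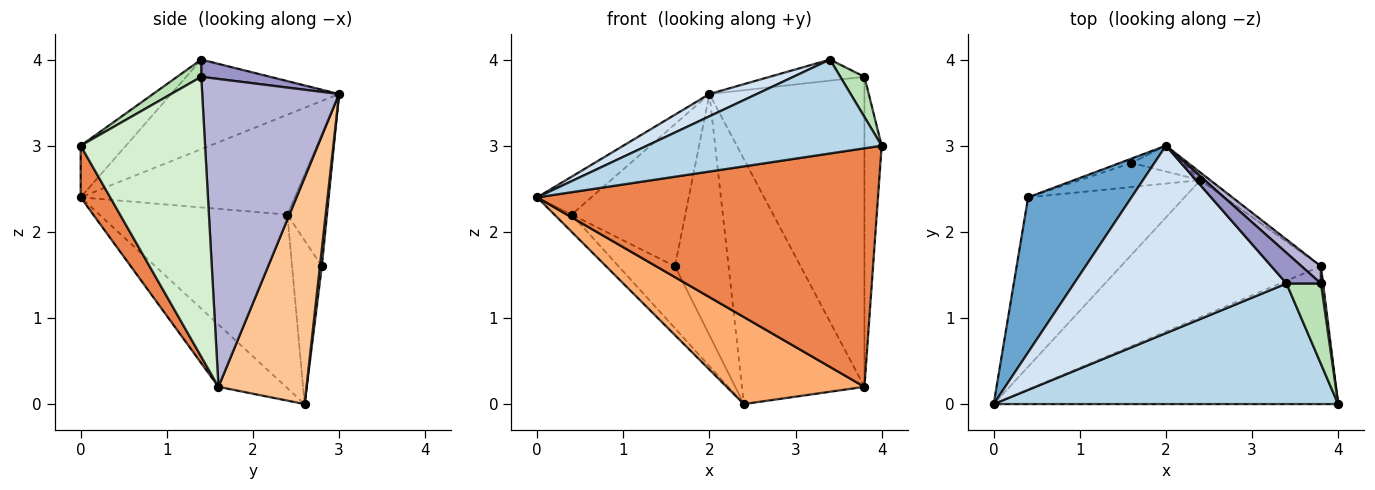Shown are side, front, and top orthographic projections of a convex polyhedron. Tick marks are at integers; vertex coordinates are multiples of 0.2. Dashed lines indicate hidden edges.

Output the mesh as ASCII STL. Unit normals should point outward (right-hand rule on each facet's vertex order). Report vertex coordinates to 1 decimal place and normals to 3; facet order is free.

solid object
 facet normal -0.685 0.173 0.708
  outer loop
   vertex 0.4 2.4 2.2
   vertex 0.0 0.0 2.4
   vertex 2.0 3.0 3.6
  endloop
 endfacet
 facet normal -0.741 0.068 -0.668
  outer loop
   vertex 0.4 2.4 2.2
   vertex 2.4 2.6 0.0
   vertex 0.0 0.0 2.4
  endloop
 endfacet
 facet normal -0.118 -0.610 0.784
  outer loop
   vertex 3.4 1.4 4.0
   vertex 0.0 0.0 2.4
   vertex 4.0 0.0 3.0
  endloop
 endfacet
 facet normal -0.386 -0.109 0.916
  outer loop
   vertex 3.4 1.4 4.0
   vertex 2.0 3.0 3.6
   vertex 0.0 0.0 2.4
  endloop
 endfacet
 facet normal 0.075 -0.863 -0.499
  outer loop
   vertex 3.8 1.6 0.2
   vertex 4.0 0.0 3.0
   vertex 0.0 0.0 2.4
  endloop
 endfacet
 facet normal -0.254 -0.519 -0.816
  outer loop
   vertex 3.8 1.6 0.2
   vertex 0.0 0.0 2.4
   vertex 2.4 2.6 0.0
  endloop
 endfacet
 facet normal 0.583 0.812 -0.025
  outer loop
   vertex 3.8 1.6 0.2
   vertex 2.4 2.6 0.0
   vertex 2.0 3.0 3.6
  endloop
 endfacet
 facet normal 0.035 0.994 -0.106
  outer loop
   vertex 1.6 2.8 1.6
   vertex 2.0 3.0 3.6
   vertex 2.4 2.6 0.0
  endloop
 endfacet
 facet normal -0.329 0.944 -0.029
  outer loop
   vertex 1.6 2.8 1.6
   vertex 0.4 2.4 2.2
   vertex 2.0 3.0 3.6
  endloop
 endfacet
 facet normal -0.441 0.836 -0.325
  outer loop
   vertex 1.6 2.8 1.6
   vertex 2.4 2.6 0.0
   vertex 0.4 2.4 2.2
  endloop
 endfacet
 facet normal 0.408 -0.408 0.816
  outer loop
   vertex 3.8 1.4 3.8
   vertex 3.4 1.4 4.0
   vertex 4.0 0.0 3.0
  endloop
 endfacet
 facet normal 0.991 0.137 0.008
  outer loop
   vertex 3.8 1.4 3.8
   vertex 4.0 0.0 3.0
   vertex 3.8 1.6 0.2
  endloop
 endfacet
 facet normal 0.381 0.524 0.762
  outer loop
   vertex 3.8 1.4 3.8
   vertex 2.0 3.0 3.6
   vertex 3.4 1.4 4.0
  endloop
 endfacet
 facet normal 0.661 0.749 0.042
  outer loop
   vertex 3.8 1.4 3.8
   vertex 3.8 1.6 0.2
   vertex 2.0 3.0 3.6
  endloop
 endfacet
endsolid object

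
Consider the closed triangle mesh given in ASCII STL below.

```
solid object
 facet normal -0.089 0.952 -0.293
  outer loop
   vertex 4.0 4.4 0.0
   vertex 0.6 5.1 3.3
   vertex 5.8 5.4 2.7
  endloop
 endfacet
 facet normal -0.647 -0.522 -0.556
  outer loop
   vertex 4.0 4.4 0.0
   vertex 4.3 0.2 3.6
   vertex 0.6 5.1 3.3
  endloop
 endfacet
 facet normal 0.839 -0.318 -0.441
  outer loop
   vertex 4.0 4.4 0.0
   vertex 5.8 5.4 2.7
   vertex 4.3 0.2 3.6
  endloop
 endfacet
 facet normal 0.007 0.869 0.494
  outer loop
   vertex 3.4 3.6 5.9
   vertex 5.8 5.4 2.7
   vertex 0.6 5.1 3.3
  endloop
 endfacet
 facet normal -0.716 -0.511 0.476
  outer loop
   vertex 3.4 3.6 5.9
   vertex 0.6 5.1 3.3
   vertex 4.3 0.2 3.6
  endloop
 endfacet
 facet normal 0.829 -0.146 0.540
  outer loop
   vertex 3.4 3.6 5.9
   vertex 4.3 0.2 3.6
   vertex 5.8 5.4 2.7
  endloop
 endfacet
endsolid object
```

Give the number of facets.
6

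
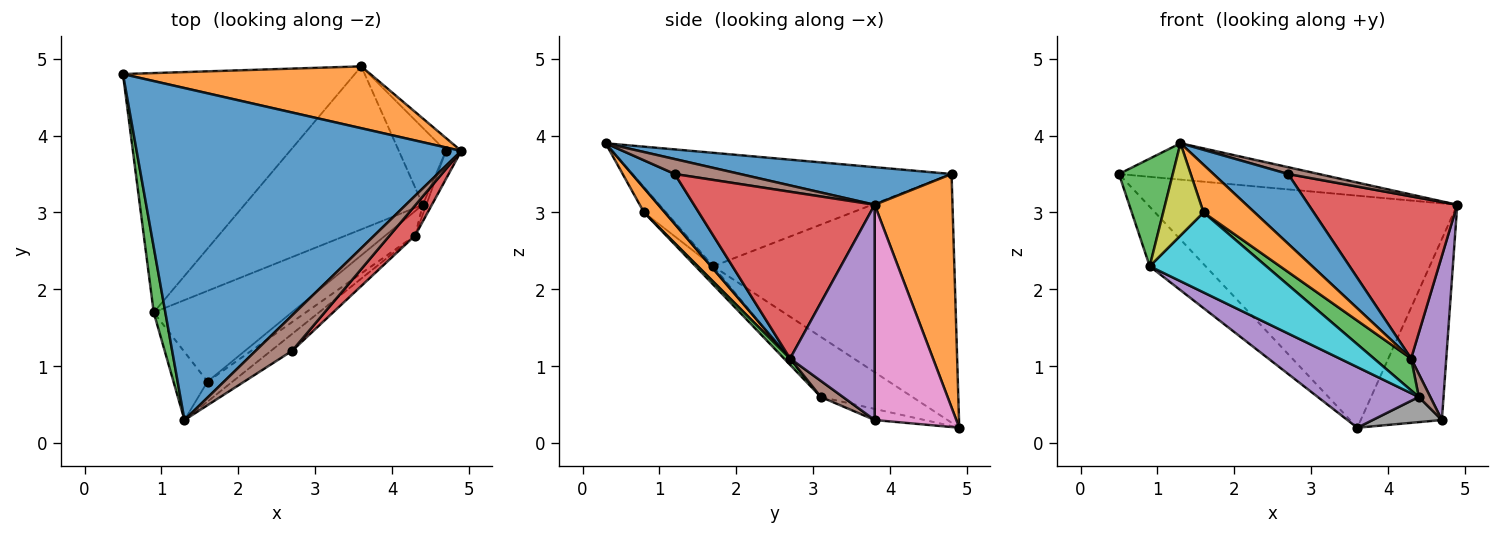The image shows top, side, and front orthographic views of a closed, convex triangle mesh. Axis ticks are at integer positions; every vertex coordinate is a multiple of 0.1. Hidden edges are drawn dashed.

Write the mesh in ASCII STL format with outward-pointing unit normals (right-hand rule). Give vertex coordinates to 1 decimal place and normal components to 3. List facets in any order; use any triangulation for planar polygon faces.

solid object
 facet normal 0.114 0.108 0.988
  outer loop
   vertex 1.3 0.3 3.9
   vertex 4.9 3.8 3.1
   vertex 0.5 4.8 3.5
  endloop
 endfacet
 facet normal 0.236 0.939 0.250
  outer loop
   vertex 3.6 4.9 0.2
   vertex 0.5 4.8 3.5
   vertex 4.9 3.8 3.1
  endloop
 endfacet
 facet normal -0.981 -0.165 0.100
  outer loop
   vertex 0.9 1.7 2.3
   vertex 1.3 0.3 3.9
   vertex 0.5 4.8 3.5
  endloop
 endfacet
 facet normal -0.721 0.167 -0.672
  outer loop
   vertex 0.9 1.7 2.3
   vertex 0.5 4.8 3.5
   vertex 3.6 4.9 0.2
  endloop
 endfacet
 facet normal -0.301 -0.332 -0.894
  outer loop
   vertex 0.9 1.7 2.3
   vertex 3.6 4.9 0.2
   vertex 4.4 3.1 0.6
  endloop
 endfacet
 facet normal 0.373 -0.176 0.911
  outer loop
   vertex 2.7 1.2 3.5
   vertex 4.9 3.8 3.1
   vertex 1.3 0.3 3.9
  endloop
 endfacet
 facet normal 0.708 0.704 -0.051
  outer loop
   vertex 4.7 3.8 0.3
   vertex 3.6 4.9 0.2
   vertex 4.9 3.8 3.1
  endloop
 endfacet
 facet normal -0.219 -0.303 -0.927
  outer loop
   vertex 4.7 3.8 0.3
   vertex 4.4 3.1 0.6
   vertex 3.6 4.9 0.2
  endloop
 endfacet
 facet normal -0.403 -0.736 -0.543
  outer loop
   vertex 1.6 0.8 3.0
   vertex 1.3 0.3 3.9
   vertex 0.9 1.7 2.3
  endloop
 endfacet
 facet normal -0.099 -0.658 -0.746
  outer loop
   vertex 1.6 0.8 3.0
   vertex 0.9 1.7 2.3
   vertex 4.4 3.1 0.6
  endloop
 endfacet
 facet normal 0.487 -0.849 -0.206
  outer loop
   vertex 4.3 2.7 1.1
   vertex 2.7 1.2 3.5
   vertex 1.3 0.3 3.9
  endloop
 endfacet
 facet normal 0.353 -0.863 -0.362
  outer loop
   vertex 4.3 2.7 1.1
   vertex 1.3 0.3 3.9
   vertex 1.6 0.8 3.0
  endloop
 endfacet
 facet normal 0.129 -0.787 -0.604
  outer loop
   vertex 4.3 2.7 1.1
   vertex 1.6 0.8 3.0
   vertex 4.4 3.1 0.6
  endloop
 endfacet
 facet normal 0.767 -0.631 0.117
  outer loop
   vertex 4.3 2.7 1.1
   vertex 4.9 3.8 3.1
   vertex 2.7 1.2 3.5
  endloop
 endfacet
 facet normal 0.921 -0.383 -0.066
  outer loop
   vertex 4.3 2.7 1.1
   vertex 4.7 3.8 0.3
   vertex 4.9 3.8 3.1
  endloop
 endfacet
 facet normal 0.871 -0.454 -0.189
  outer loop
   vertex 4.3 2.7 1.1
   vertex 4.4 3.1 0.6
   vertex 4.7 3.8 0.3
  endloop
 endfacet
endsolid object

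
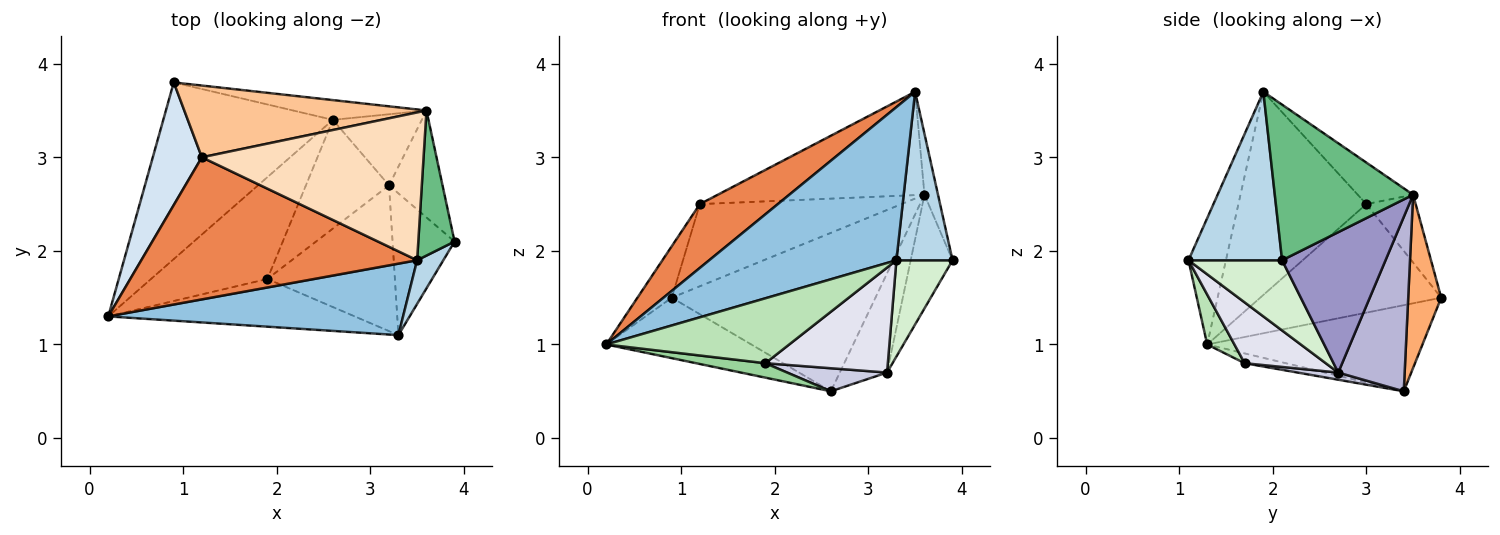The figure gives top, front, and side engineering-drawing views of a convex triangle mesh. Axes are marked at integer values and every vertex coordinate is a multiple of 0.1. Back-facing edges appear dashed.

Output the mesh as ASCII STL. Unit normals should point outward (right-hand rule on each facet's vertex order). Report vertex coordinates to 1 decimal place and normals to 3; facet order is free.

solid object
 facet normal -0.433 0.292 -0.853
  outer loop
   vertex 2.6 3.4 0.5
   vertex 0.2 1.3 1.0
   vertex 0.9 3.8 1.5
  endloop
 endfacet
 facet normal -0.178 -0.892 0.416
  outer loop
   vertex 3.3 1.1 1.9
   vertex 3.5 1.9 3.7
   vertex 0.2 1.3 1.0
  endloop
 endfacet
 facet normal 0.850 -0.510 0.132
  outer loop
   vertex 3.3 1.1 1.9
   vertex 3.9 2.1 1.9
   vertex 3.5 1.9 3.7
  endloop
 endfacet
 facet normal -0.898 0.170 0.406
  outer loop
   vertex 1.2 3.0 2.5
   vertex 0.9 3.8 1.5
   vertex 0.2 1.3 1.0
  endloop
 endfacet
 facet normal -0.558 -0.340 0.757
  outer loop
   vertex 1.2 3.0 2.5
   vertex 0.2 1.3 1.0
   vertex 3.5 1.9 3.7
  endloop
 endfacet
 facet normal 0.159 0.980 -0.122
  outer loop
   vertex 3.6 3.5 2.6
   vertex 2.6 3.4 0.5
   vertex 0.9 3.8 1.5
  endloop
 endfacet
 facet normal -0.181 0.741 0.647
  outer loop
   vertex 3.6 3.5 2.6
   vertex 0.9 3.8 1.5
   vertex 1.2 3.0 2.5
  endloop
 endfacet
 facet normal -0.152 0.566 0.810
  outer loop
   vertex 3.6 3.5 2.6
   vertex 1.2 3.0 2.5
   vertex 3.5 1.9 3.7
  endloop
 endfacet
 facet normal 0.970 0.095 0.226
  outer loop
   vertex 3.6 3.5 2.6
   vertex 3.5 1.9 3.7
   vertex 3.9 2.1 1.9
  endloop
 endfacet
 facet normal -0.083 -0.140 -0.987
  outer loop
   vertex 1.9 1.7 0.8
   vertex 0.2 1.3 1.0
   vertex 2.6 3.4 0.5
  endloop
 endfacet
 facet normal 0.119 -0.800 -0.588
  outer loop
   vertex 1.9 1.7 0.8
   vertex 3.3 1.1 1.9
   vertex 0.2 1.3 1.0
  endloop
 endfacet
 facet normal 0.684 -0.410 -0.604
  outer loop
   vertex 3.2 2.7 0.7
   vertex 3.9 2.1 1.9
   vertex 3.3 1.1 1.9
  endloop
 endfacet
 facet normal 0.874 0.354 -0.333
  outer loop
   vertex 3.2 2.7 0.7
   vertex 3.6 3.5 2.6
   vertex 3.9 2.1 1.9
  endloop
 endfacet
 facet normal 0.752 0.535 -0.384
  outer loop
   vertex 3.2 2.7 0.7
   vertex 2.6 3.4 0.5
   vertex 3.6 3.5 2.6
  endloop
 endfacet
 facet normal 0.084 -0.207 -0.975
  outer loop
   vertex 3.2 2.7 0.7
   vertex 1.9 1.7 0.8
   vertex 2.6 3.4 0.5
  endloop
 endfacet
 facet normal 0.361 -0.545 -0.757
  outer loop
   vertex 3.2 2.7 0.7
   vertex 3.3 1.1 1.9
   vertex 1.9 1.7 0.8
  endloop
 endfacet
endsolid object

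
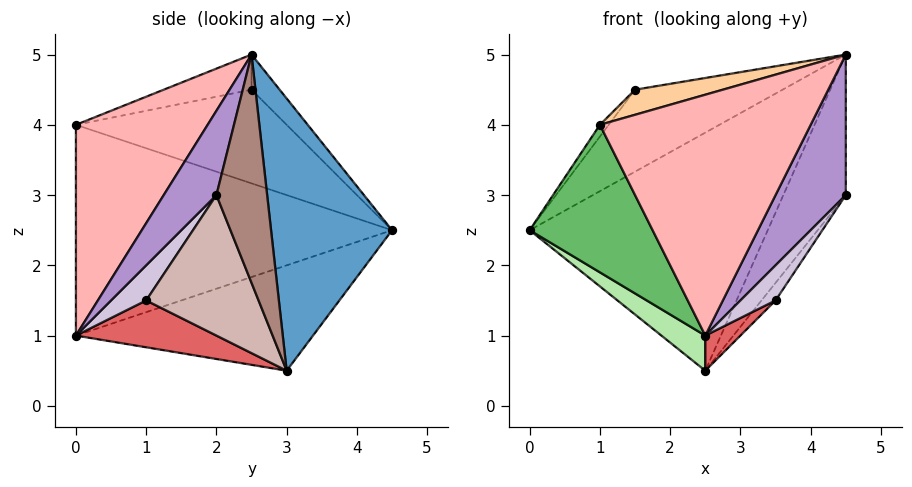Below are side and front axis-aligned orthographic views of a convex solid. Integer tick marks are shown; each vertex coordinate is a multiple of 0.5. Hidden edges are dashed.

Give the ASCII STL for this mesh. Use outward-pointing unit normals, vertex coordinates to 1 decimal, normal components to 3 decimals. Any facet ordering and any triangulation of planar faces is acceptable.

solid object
 facet normal 0.451 0.887 -0.102
  outer loop
   vertex 2.5 3.0 0.5
   vertex 0.0 4.5 2.5
   vertex 4.5 2.5 5.0
  endloop
 endfacet
 facet normal -0.124 0.653 0.747
  outer loop
   vertex 1.5 2.5 4.5
   vertex 4.5 2.5 5.0
   vertex 0.0 4.5 2.5
  endloop
 endfacet
 facet normal -0.784 0.033 0.620
  outer loop
   vertex 1.5 2.5 4.5
   vertex 0.0 4.5 2.5
   vertex 1.0 0.0 4.0
  endloop
 endfacet
 facet normal -0.162 -0.162 0.973
  outer loop
   vertex 1.5 2.5 4.5
   vertex 1.0 0.0 4.0
   vertex 4.5 2.5 5.0
  endloop
 endfacet
 facet normal -0.845 -0.329 -0.422
  outer loop
   vertex 2.5 0.0 1.0
   vertex 1.0 0.0 4.0
   vertex 0.0 4.5 2.5
  endloop
 endfacet
 facet normal -0.664 -0.123 -0.738
  outer loop
   vertex 2.5 0.0 1.0
   vertex 0.0 4.5 2.5
   vertex 2.5 3.0 0.5
  endloop
 endfacet
 facet normal 0.549 -0.137 -0.824
  outer loop
   vertex 2.5 0.0 1.0
   vertex 2.5 3.0 0.5
   vertex 3.5 1.0 1.5
  endloop
 endfacet
 facet normal 0.512 -0.820 0.256
  outer loop
   vertex 2.5 0.0 1.0
   vertex 4.5 2.5 5.0
   vertex 1.0 0.0 4.0
  endloop
 endfacet
 facet normal 0.588 -0.784 0.196
  outer loop
   vertex 4.5 2.0 3.0
   vertex 4.5 2.5 5.0
   vertex 2.5 0.0 1.0
  endloop
 endfacet
 facet normal 0.707 -0.707 0.000
  outer loop
   vertex 4.5 2.0 3.0
   vertex 2.5 0.0 1.0
   vertex 3.5 1.0 1.5
  endloop
 endfacet
 facet normal 0.619 0.762 -0.190
  outer loop
   vertex 4.5 2.0 3.0
   vertex 2.5 3.0 0.5
   vertex 4.5 2.5 5.0
  endloop
 endfacet
 facet normal 0.796 0.100 -0.597
  outer loop
   vertex 4.5 2.0 3.0
   vertex 3.5 1.0 1.5
   vertex 2.5 3.0 0.5
  endloop
 endfacet
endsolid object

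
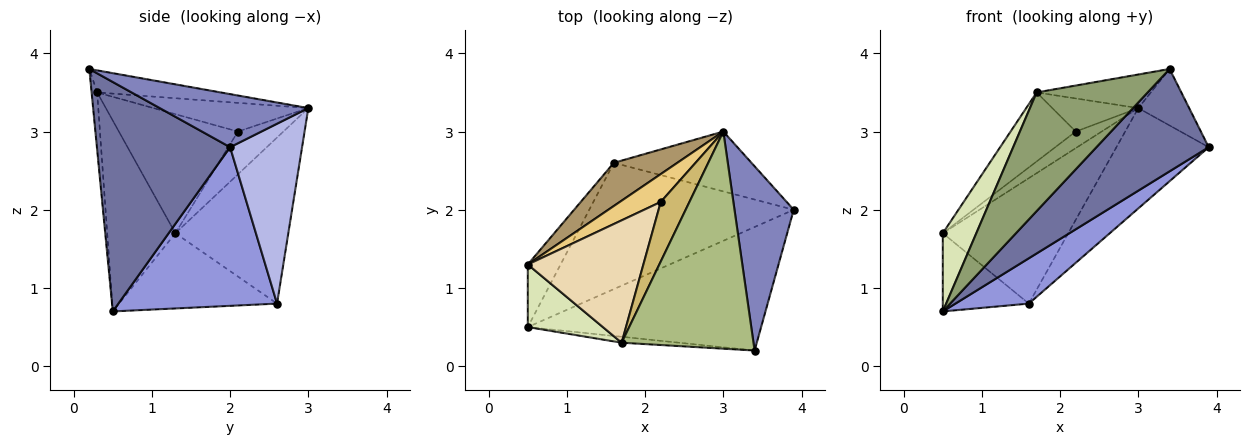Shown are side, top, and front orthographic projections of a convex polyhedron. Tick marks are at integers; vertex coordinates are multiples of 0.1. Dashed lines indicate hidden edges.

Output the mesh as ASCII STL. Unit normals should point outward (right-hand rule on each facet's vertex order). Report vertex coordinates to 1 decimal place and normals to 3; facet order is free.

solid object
 facet normal 0.604 -0.509 -0.614
  outer loop
   vertex 3.4 0.2 3.8
   vertex 0.5 0.5 0.7
   vertex 3.9 2.0 2.8
  endloop
 endfacet
 facet normal 0.651 0.223 0.726
  outer loop
   vertex 3.0 3.0 3.3
   vertex 3.4 0.2 3.8
   vertex 3.9 2.0 2.8
  endloop
 endfacet
 facet normal 0.590 -0.273 -0.760
  outer loop
   vertex 1.6 2.6 0.8
   vertex 3.9 2.0 2.8
   vertex 0.5 0.5 0.7
  endloop
 endfacet
 facet normal 0.556 0.714 -0.426
  outer loop
   vertex 1.6 2.6 0.8
   vertex 3.0 3.0 3.3
   vertex 3.9 2.0 2.8
  endloop
 endfacet
 facet normal -0.050 -0.998 -0.050
  outer loop
   vertex 1.7 0.3 3.5
   vertex 0.5 0.5 0.7
   vertex 3.4 0.2 3.8
  endloop
 endfacet
 facet normal -0.163 0.151 0.975
  outer loop
   vertex 1.7 0.3 3.5
   vertex 3.4 0.2 3.8
   vertex 3.0 3.0 3.3
  endloop
 endfacet
 facet normal -0.820 0.447 -0.357
  outer loop
   vertex 0.5 1.3 1.7
   vertex 1.6 2.6 0.8
   vertex 0.5 0.5 0.7
  endloop
 endfacet
 facet normal -0.846 -0.416 0.333
  outer loop
   vertex 0.5 1.3 1.7
   vertex 0.5 0.5 0.7
   vertex 1.7 0.3 3.5
  endloop
 endfacet
 facet normal -0.648 0.720 0.248
  outer loop
   vertex 0.5 1.3 1.7
   vertex 3.0 3.0 3.3
   vertex 1.6 2.6 0.8
  endloop
 endfacet
 facet normal -0.658 0.366 0.658
  outer loop
   vertex 2.2 2.1 3.0
   vertex 1.7 0.3 3.5
   vertex 3.0 3.0 3.3
  endloop
 endfacet
 facet normal -0.668 0.381 0.639
  outer loop
   vertex 2.2 2.1 3.0
   vertex 3.0 3.0 3.3
   vertex 0.5 1.3 1.7
  endloop
 endfacet
 facet normal -0.668 0.366 0.648
  outer loop
   vertex 2.2 2.1 3.0
   vertex 0.5 1.3 1.7
   vertex 1.7 0.3 3.5
  endloop
 endfacet
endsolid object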